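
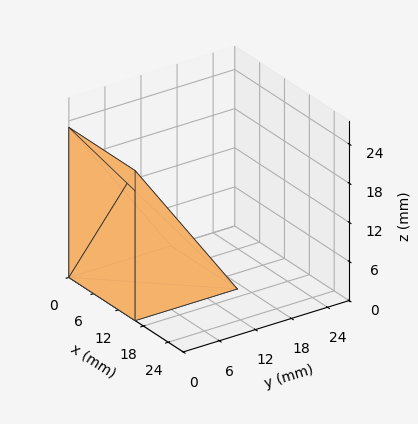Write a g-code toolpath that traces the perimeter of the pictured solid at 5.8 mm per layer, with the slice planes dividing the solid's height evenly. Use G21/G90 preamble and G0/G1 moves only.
Reading the render: the shape is a wedge (ramp): 16 × 17 mm base, rising to 23 mm along the y=0 edge and sloping linearly to z=0 at y=17 (dimensions read to the nearest mm from the axis ticks). For the g-code, the solid's height is divided into equal slices at the stated Δz and each level perimeter traced with G1 moves after a G0 lift.

; perimeter-only toolpath
G21 ; units = mm
G90 ; absolute positioning
G28 ; home
; layer 1
G0 Z5.8
G0 X0.0 Y0.0
G1 X16.0 Y0.0
G1 X16.0 Y12.8
G1 X0.0 Y12.8
G1 X0.0 Y0.0
; layer 2
G0 Z11.5
G0 X0.0 Y0.0
G1 X16.0 Y0.0
G1 X16.0 Y8.5
G1 X0.0 Y8.5
G1 X0.0 Y0.0
; layer 3
G0 Z17.2
G0 X0.0 Y0.0
G1 X16.0 Y0.0
G1 X16.0 Y4.2
G1 X0.0 Y4.2
G1 X0.0 Y0.0
M2 ; end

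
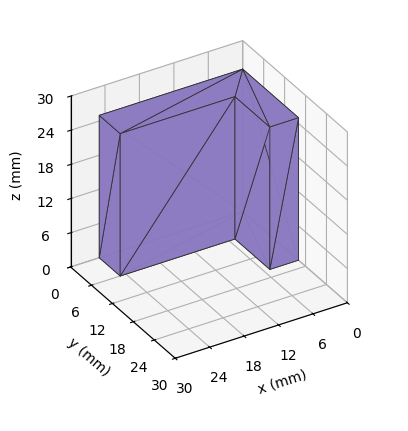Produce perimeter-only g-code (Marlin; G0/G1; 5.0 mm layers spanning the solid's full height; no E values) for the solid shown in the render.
Reading the render: the shape is an L-shaped prism: outer 25 × 16 mm, arm thicknesses ≈ 6 mm (horizontal) and 5 mm (vertical), extruded 25 mm in z (dimensions read to the nearest mm from the axis ticks). For the g-code, the solid's height is divided into equal slices at the stated Δz and each level perimeter traced with G1 moves after a G0 lift.

; perimeter-only toolpath
G21 ; units = mm
G90 ; absolute positioning
G28 ; home
; layer 1
G0 Z5.0
G0 X0.0 Y0.0
G1 X25.0 Y0.0
G1 X25.0 Y6.0
G1 X5.0 Y6.0
G1 X5.0 Y16.0
G1 X0.0 Y16.0
G1 X0.0 Y0.0
; layer 2
G0 Z10.0
G0 X0.0 Y0.0
G1 X25.0 Y0.0
G1 X25.0 Y6.0
G1 X5.0 Y6.0
G1 X5.0 Y16.0
G1 X0.0 Y16.0
G1 X0.0 Y0.0
; layer 3
G0 Z15.0
G0 X0.0 Y0.0
G1 X25.0 Y0.0
G1 X25.0 Y6.0
G1 X5.0 Y6.0
G1 X5.0 Y16.0
G1 X0.0 Y16.0
G1 X0.0 Y0.0
; layer 4
G0 Z20.0
G0 X0.0 Y0.0
G1 X25.0 Y0.0
G1 X25.0 Y6.0
G1 X5.0 Y6.0
G1 X5.0 Y16.0
G1 X0.0 Y16.0
G1 X0.0 Y0.0
; layer 5
G0 Z25.0
G0 X0.0 Y0.0
G1 X25.0 Y0.0
G1 X25.0 Y6.0
G1 X5.0 Y6.0
G1 X5.0 Y16.0
G1 X0.0 Y16.0
G1 X0.0 Y0.0
M2 ; end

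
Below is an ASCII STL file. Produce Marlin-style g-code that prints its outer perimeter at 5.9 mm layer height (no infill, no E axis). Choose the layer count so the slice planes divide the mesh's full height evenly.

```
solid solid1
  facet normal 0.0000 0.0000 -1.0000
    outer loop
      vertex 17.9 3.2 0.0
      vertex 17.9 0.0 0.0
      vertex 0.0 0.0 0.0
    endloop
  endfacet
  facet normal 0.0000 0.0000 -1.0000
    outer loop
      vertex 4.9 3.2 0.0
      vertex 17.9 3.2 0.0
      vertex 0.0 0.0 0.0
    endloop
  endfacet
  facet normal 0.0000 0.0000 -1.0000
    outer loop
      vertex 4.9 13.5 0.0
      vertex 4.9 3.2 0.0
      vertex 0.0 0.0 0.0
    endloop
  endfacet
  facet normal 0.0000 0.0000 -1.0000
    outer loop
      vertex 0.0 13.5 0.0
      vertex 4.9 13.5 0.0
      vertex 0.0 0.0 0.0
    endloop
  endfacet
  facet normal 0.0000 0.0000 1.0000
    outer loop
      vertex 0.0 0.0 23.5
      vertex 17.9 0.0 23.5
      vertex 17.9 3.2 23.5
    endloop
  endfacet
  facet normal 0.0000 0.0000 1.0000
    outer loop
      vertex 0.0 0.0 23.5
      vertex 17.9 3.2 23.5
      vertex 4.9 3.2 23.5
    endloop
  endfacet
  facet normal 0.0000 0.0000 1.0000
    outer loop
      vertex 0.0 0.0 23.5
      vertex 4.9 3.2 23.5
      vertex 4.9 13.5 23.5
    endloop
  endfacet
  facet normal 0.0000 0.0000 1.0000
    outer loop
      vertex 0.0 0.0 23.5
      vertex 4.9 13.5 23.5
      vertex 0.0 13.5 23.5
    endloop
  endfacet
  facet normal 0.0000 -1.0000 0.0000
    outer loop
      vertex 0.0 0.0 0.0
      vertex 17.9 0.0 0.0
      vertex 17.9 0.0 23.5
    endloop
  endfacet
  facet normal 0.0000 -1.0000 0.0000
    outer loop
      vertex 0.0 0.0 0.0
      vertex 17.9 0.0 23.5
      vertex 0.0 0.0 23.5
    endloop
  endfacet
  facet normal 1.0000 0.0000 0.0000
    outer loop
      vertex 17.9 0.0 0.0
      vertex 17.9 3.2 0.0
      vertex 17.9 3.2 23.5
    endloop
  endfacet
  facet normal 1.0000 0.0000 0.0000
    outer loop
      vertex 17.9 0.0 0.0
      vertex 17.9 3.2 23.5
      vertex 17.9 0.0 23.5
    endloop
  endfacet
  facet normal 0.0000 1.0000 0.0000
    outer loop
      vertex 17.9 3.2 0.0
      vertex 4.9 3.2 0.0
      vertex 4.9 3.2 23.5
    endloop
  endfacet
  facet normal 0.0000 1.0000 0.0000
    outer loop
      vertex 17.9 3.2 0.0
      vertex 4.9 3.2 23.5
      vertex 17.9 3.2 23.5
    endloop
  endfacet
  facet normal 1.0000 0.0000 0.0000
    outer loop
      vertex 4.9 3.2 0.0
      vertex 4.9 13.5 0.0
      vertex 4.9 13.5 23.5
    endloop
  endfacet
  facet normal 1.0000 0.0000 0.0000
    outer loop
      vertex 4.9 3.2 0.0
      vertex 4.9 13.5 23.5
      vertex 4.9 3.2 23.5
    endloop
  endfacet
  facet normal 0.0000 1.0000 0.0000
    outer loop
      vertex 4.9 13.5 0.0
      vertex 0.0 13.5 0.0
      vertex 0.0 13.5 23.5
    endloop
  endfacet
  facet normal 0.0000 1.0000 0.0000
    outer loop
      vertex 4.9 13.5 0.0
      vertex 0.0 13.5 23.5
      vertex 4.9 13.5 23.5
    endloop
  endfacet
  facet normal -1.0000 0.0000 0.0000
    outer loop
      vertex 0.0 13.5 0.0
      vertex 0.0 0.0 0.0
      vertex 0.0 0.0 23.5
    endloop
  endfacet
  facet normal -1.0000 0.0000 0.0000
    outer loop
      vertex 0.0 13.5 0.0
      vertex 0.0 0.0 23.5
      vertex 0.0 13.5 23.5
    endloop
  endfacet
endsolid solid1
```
; perimeter-only toolpath
G21 ; units = mm
G90 ; absolute positioning
G28 ; home
; layer 1
G0 Z5.9
G0 X0.0 Y0.0
G1 X17.9 Y0.0
G1 X17.9 Y3.2
G1 X4.9 Y3.2
G1 X4.9 Y13.5
G1 X0.0 Y13.5
G1 X0.0 Y0.0
; layer 2
G0 Z11.8
G0 X0.0 Y0.0
G1 X17.9 Y0.0
G1 X17.9 Y3.2
G1 X4.9 Y3.2
G1 X4.9 Y13.5
G1 X0.0 Y13.5
G1 X0.0 Y0.0
; layer 3
G0 Z17.6
G0 X0.0 Y0.0
G1 X17.9 Y0.0
G1 X17.9 Y3.2
G1 X4.9 Y3.2
G1 X4.9 Y13.5
G1 X0.0 Y13.5
G1 X0.0 Y0.0
; layer 4
G0 Z23.5
G0 X0.0 Y0.0
G1 X17.9 Y0.0
G1 X17.9 Y3.2
G1 X4.9 Y3.2
G1 X4.9 Y13.5
G1 X0.0 Y13.5
G1 X0.0 Y0.0
M2 ; end

The solid is an L-shaped prism: outer 17.9 × 13.5 mm, arm thicknesses ≈ 3.2 mm (horizontal) and 4.9 mm (vertical), extruded 23.5 mm in z. Slicing at Δz = 5.9 mm — 4 equal slices spanning the solid's height, so layer i sits at z = i·h/4 — gives 4 non-empty perimeters. Each is a 6-segment closed polygon; G0 lifts to the layer z and rapids to the start vertex, then G1 traces the edges.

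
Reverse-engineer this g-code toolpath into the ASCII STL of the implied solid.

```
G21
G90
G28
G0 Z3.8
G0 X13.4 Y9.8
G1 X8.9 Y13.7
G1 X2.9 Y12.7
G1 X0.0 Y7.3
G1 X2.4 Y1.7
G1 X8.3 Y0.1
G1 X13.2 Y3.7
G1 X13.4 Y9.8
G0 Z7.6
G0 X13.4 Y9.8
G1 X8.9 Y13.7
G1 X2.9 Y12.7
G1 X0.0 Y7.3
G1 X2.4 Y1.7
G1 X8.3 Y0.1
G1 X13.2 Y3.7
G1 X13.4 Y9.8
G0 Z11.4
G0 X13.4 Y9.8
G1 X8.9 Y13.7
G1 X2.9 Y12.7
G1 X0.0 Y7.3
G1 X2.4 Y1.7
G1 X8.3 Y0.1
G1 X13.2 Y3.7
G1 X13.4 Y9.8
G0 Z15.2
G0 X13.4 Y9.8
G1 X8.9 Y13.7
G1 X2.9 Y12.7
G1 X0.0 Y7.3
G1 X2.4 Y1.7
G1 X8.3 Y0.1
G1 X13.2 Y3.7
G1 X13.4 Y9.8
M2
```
solid part
  facet normal 0.0000 0.0000 -1.0000
    outer loop
      vertex 2.9 12.7 0.0
      vertex 8.9 13.7 0.0
      vertex 13.4 9.8 0.0
    endloop
  endfacet
  facet normal 0.0000 0.0000 -1.0000
    outer loop
      vertex 0.0 7.3 0.0
      vertex 2.9 12.7 0.0
      vertex 13.4 9.8 0.0
    endloop
  endfacet
  facet normal 0.0000 0.0000 -1.0000
    outer loop
      vertex 2.4 1.7 0.0
      vertex 0.0 7.3 0.0
      vertex 13.4 9.8 0.0
    endloop
  endfacet
  facet normal 0.0000 0.0000 -1.0000
    outer loop
      vertex 8.3 0.1 0.0
      vertex 2.4 1.7 0.0
      vertex 13.4 9.8 0.0
    endloop
  endfacet
  facet normal 0.0000 0.0000 -1.0000
    outer loop
      vertex 13.2 3.7 0.0
      vertex 8.3 0.1 0.0
      vertex 13.4 9.8 0.0
    endloop
  endfacet
  facet normal 0.0000 0.0000 1.0000
    outer loop
      vertex 13.4 9.8 15.2
      vertex 8.9 13.7 15.2
      vertex 2.9 12.7 15.2
    endloop
  endfacet
  facet normal 0.0000 0.0000 1.0000
    outer loop
      vertex 13.4 9.8 15.2
      vertex 2.9 12.7 15.2
      vertex 0.0 7.3 15.2
    endloop
  endfacet
  facet normal 0.0000 0.0000 1.0000
    outer loop
      vertex 13.4 9.8 15.2
      vertex 0.0 7.3 15.2
      vertex 2.4 1.7 15.2
    endloop
  endfacet
  facet normal 0.0000 0.0000 1.0000
    outer loop
      vertex 13.4 9.8 15.2
      vertex 2.4 1.7 15.2
      vertex 8.3 0.1 15.2
    endloop
  endfacet
  facet normal 0.0000 0.0000 1.0000
    outer loop
      vertex 13.4 9.8 15.2
      vertex 8.3 0.1 15.2
      vertex 13.2 3.7 15.2
    endloop
  endfacet
  facet normal 0.6549 0.7557 0.0000
    outer loop
      vertex 13.4 9.8 0.0
      vertex 8.9 13.7 0.0
      vertex 8.9 13.7 15.2
    endloop
  endfacet
  facet normal 0.6549 0.7557 0.0000
    outer loop
      vertex 13.4 9.8 0.0
      vertex 8.9 13.7 15.2
      vertex 13.4 9.8 15.2
    endloop
  endfacet
  facet normal -0.1644 0.9864 0.0000
    outer loop
      vertex 8.9 13.7 0.0
      vertex 2.9 12.7 0.0
      vertex 2.9 12.7 15.2
    endloop
  endfacet
  facet normal -0.1644 0.9864 0.0000
    outer loop
      vertex 8.9 13.7 0.0
      vertex 2.9 12.7 15.2
      vertex 8.9 13.7 15.2
    endloop
  endfacet
  facet normal -0.8810 0.4731 0.0000
    outer loop
      vertex 2.9 12.7 0.0
      vertex 0.0 7.3 0.0
      vertex 0.0 7.3 15.2
    endloop
  endfacet
  facet normal -0.8810 0.4731 0.0000
    outer loop
      vertex 2.9 12.7 0.0
      vertex 0.0 7.3 15.2
      vertex 2.9 12.7 15.2
    endloop
  endfacet
  facet normal -0.9191 -0.3939 0.0000
    outer loop
      vertex 0.0 7.3 0.0
      vertex 2.4 1.7 0.0
      vertex 2.4 1.7 15.2
    endloop
  endfacet
  facet normal -0.9191 -0.3939 0.0000
    outer loop
      vertex 0.0 7.3 0.0
      vertex 2.4 1.7 15.2
      vertex 0.0 7.3 15.2
    endloop
  endfacet
  facet normal -0.2617 -0.9651 0.0000
    outer loop
      vertex 2.4 1.7 0.0
      vertex 8.3 0.1 0.0
      vertex 8.3 0.1 15.2
    endloop
  endfacet
  facet normal -0.2617 -0.9651 0.0000
    outer loop
      vertex 2.4 1.7 0.0
      vertex 8.3 0.1 15.2
      vertex 2.4 1.7 15.2
    endloop
  endfacet
  facet normal 0.5921 -0.8059 0.0000
    outer loop
      vertex 8.3 0.1 0.0
      vertex 13.2 3.7 0.0
      vertex 13.2 3.7 15.2
    endloop
  endfacet
  facet normal 0.5921 -0.8059 0.0000
    outer loop
      vertex 8.3 0.1 0.0
      vertex 13.2 3.7 15.2
      vertex 8.3 0.1 15.2
    endloop
  endfacet
  facet normal 0.9995 -0.0328 0.0000
    outer loop
      vertex 13.2 3.7 0.0
      vertex 13.4 9.8 0.0
      vertex 13.4 9.8 15.2
    endloop
  endfacet
  facet normal 0.9995 -0.0328 0.0000
    outer loop
      vertex 13.2 3.7 0.0
      vertex 13.4 9.8 15.2
      vertex 13.2 3.7 15.2
    endloop
  endfacet
endsolid part

The G0 Z moves step by Δz≈3.8 mm. Every layer's G1 loop is the same polygon, so the solid is a straight extrusion of it from z=0 to z≈15.2. Closing with flat bottom and top caps and triangulating gives 24 facets — a regular 7-sided prism (a cylinder approximated with 7 flat sides), circumscribed radius ≈ 7 mm, height ≈ 15.2 mm.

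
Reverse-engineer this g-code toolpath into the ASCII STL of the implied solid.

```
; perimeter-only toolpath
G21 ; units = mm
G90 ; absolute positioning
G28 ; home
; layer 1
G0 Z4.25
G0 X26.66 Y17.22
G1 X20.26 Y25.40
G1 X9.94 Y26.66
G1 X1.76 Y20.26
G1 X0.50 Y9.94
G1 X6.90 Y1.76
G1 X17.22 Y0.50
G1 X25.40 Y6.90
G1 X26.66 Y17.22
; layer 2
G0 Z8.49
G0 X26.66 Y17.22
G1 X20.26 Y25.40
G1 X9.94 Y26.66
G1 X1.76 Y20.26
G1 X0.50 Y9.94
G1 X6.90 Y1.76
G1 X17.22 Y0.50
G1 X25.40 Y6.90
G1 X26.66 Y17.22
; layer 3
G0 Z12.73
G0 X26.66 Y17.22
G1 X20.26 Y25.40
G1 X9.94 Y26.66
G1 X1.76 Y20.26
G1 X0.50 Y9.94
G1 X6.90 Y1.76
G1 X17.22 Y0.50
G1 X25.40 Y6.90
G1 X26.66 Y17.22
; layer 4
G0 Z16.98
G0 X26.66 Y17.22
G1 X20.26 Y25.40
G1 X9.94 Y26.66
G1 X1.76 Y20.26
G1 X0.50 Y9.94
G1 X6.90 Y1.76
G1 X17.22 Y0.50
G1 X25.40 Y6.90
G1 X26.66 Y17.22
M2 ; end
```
solid part
  facet normal 0.0000 0.0000 -1.0000
    outer loop
      vertex 9.94 26.66 0.00
      vertex 20.26 25.40 0.00
      vertex 26.66 17.22 0.00
    endloop
  endfacet
  facet normal 0.0000 0.0000 -1.0000
    outer loop
      vertex 1.76 20.26 0.00
      vertex 9.94 26.66 0.00
      vertex 26.66 17.22 0.00
    endloop
  endfacet
  facet normal 0.0000 0.0000 -1.0000
    outer loop
      vertex 0.50 9.94 0.00
      vertex 1.76 20.26 0.00
      vertex 26.66 17.22 0.00
    endloop
  endfacet
  facet normal 0.0000 0.0000 -1.0000
    outer loop
      vertex 6.90 1.76 0.00
      vertex 0.50 9.94 0.00
      vertex 26.66 17.22 0.00
    endloop
  endfacet
  facet normal 0.0000 0.0000 -1.0000
    outer loop
      vertex 17.22 0.50 0.00
      vertex 6.90 1.76 0.00
      vertex 26.66 17.22 0.00
    endloop
  endfacet
  facet normal 0.0000 0.0000 -1.0000
    outer loop
      vertex 25.40 6.90 0.00
      vertex 17.22 0.50 0.00
      vertex 26.66 17.22 0.00
    endloop
  endfacet
  facet normal 0.0000 0.0000 1.0000
    outer loop
      vertex 26.66 17.22 16.98
      vertex 20.26 25.40 16.98
      vertex 9.94 26.66 16.98
    endloop
  endfacet
  facet normal 0.0000 0.0000 1.0000
    outer loop
      vertex 26.66 17.22 16.98
      vertex 9.94 26.66 16.98
      vertex 1.76 20.26 16.98
    endloop
  endfacet
  facet normal 0.0000 0.0000 1.0000
    outer loop
      vertex 26.66 17.22 16.98
      vertex 1.76 20.26 16.98
      vertex 0.50 9.94 16.98
    endloop
  endfacet
  facet normal 0.0000 0.0000 1.0000
    outer loop
      vertex 26.66 17.22 16.98
      vertex 0.50 9.94 16.98
      vertex 6.90 1.76 16.98
    endloop
  endfacet
  facet normal 0.0000 0.0000 1.0000
    outer loop
      vertex 26.66 17.22 16.98
      vertex 6.90 1.76 16.98
      vertex 17.22 0.50 16.98
    endloop
  endfacet
  facet normal 0.0000 0.0000 1.0000
    outer loop
      vertex 26.66 17.22 16.98
      vertex 17.22 0.50 16.98
      vertex 25.40 6.90 16.98
    endloop
  endfacet
  facet normal 0.7876 0.6162 0.0000
    outer loop
      vertex 26.66 17.22 0.00
      vertex 20.26 25.40 0.00
      vertex 20.26 25.40 16.98
    endloop
  endfacet
  facet normal 0.7876 0.6162 0.0000
    outer loop
      vertex 26.66 17.22 0.00
      vertex 20.26 25.40 16.98
      vertex 26.66 17.22 16.98
    endloop
  endfacet
  facet normal 0.1212 0.9926 0.0000
    outer loop
      vertex 20.26 25.40 0.00
      vertex 9.94 26.66 0.00
      vertex 9.94 26.66 16.98
    endloop
  endfacet
  facet normal 0.1212 0.9926 0.0000
    outer loop
      vertex 20.26 25.40 0.00
      vertex 9.94 26.66 16.98
      vertex 20.26 25.40 16.98
    endloop
  endfacet
  facet normal -0.6162 0.7876 0.0000
    outer loop
      vertex 9.94 26.66 0.00
      vertex 1.76 20.26 0.00
      vertex 1.76 20.26 16.98
    endloop
  endfacet
  facet normal -0.6162 0.7876 0.0000
    outer loop
      vertex 9.94 26.66 0.00
      vertex 1.76 20.26 16.98
      vertex 9.94 26.66 16.98
    endloop
  endfacet
  facet normal -0.9926 0.1212 0.0000
    outer loop
      vertex 1.76 20.26 0.00
      vertex 0.50 9.94 0.00
      vertex 0.50 9.94 16.98
    endloop
  endfacet
  facet normal -0.9926 0.1212 0.0000
    outer loop
      vertex 1.76 20.26 0.00
      vertex 0.50 9.94 16.98
      vertex 1.76 20.26 16.98
    endloop
  endfacet
  facet normal -0.7876 -0.6162 0.0000
    outer loop
      vertex 0.50 9.94 0.00
      vertex 6.90 1.76 0.00
      vertex 6.90 1.76 16.98
    endloop
  endfacet
  facet normal -0.7876 -0.6162 0.0000
    outer loop
      vertex 0.50 9.94 0.00
      vertex 6.90 1.76 16.98
      vertex 0.50 9.94 16.98
    endloop
  endfacet
  facet normal -0.1212 -0.9926 0.0000
    outer loop
      vertex 6.90 1.76 0.00
      vertex 17.22 0.50 0.00
      vertex 17.22 0.50 16.98
    endloop
  endfacet
  facet normal -0.1212 -0.9926 0.0000
    outer loop
      vertex 6.90 1.76 0.00
      vertex 17.22 0.50 16.98
      vertex 6.90 1.76 16.98
    endloop
  endfacet
  facet normal 0.6162 -0.7876 0.0000
    outer loop
      vertex 17.22 0.50 0.00
      vertex 25.40 6.90 0.00
      vertex 25.40 6.90 16.98
    endloop
  endfacet
  facet normal 0.6162 -0.7876 0.0000
    outer loop
      vertex 17.22 0.50 0.00
      vertex 25.40 6.90 16.98
      vertex 17.22 0.50 16.98
    endloop
  endfacet
  facet normal 0.9926 -0.1212 0.0000
    outer loop
      vertex 25.40 6.90 0.00
      vertex 26.66 17.22 0.00
      vertex 26.66 17.22 16.98
    endloop
  endfacet
  facet normal 0.9926 -0.1212 0.0000
    outer loop
      vertex 25.40 6.90 0.00
      vertex 26.66 17.22 16.98
      vertex 25.40 6.90 16.98
    endloop
  endfacet
endsolid part

The G0 Z moves step by Δz≈4.25 mm. Every layer's G1 loop is the same polygon, so the solid is a straight extrusion of it from z=0 to z≈17. Closing with flat bottom and top caps and triangulating gives 28 facets — a regular 8-sided prism (a cylinder approximated with 8 flat sides), circumscribed radius ≈ 13.6 mm, height ≈ 17 mm.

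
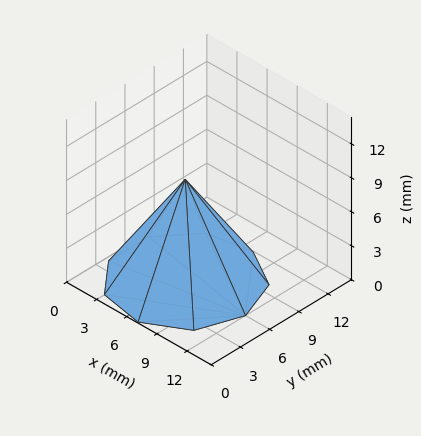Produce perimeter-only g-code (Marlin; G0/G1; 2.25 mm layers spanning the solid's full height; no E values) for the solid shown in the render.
Reading the render: the shape is a regular 9-sided pyramid, base circumscribed radius ≈ 6 mm, apex at z ≈ 9 mm (dimensions read to the nearest mm from the axis ticks). For the g-code, the solid's height is divided into equal slices at the stated Δz and each level perimeter traced with G1 moves after a G0 lift.

; perimeter-only toolpath
G21 ; units = mm
G90 ; absolute positioning
G28 ; home
; layer 1
G0 Z2.25
G0 X10.50 Y6.00
G1 X9.45 Y8.89
G1 X6.78 Y10.43
G1 X3.75 Y9.90
G1 X1.77 Y7.54
G1 X1.77 Y4.46
G1 X3.75 Y2.10
G1 X6.78 Y1.57
G1 X9.45 Y3.10
G1 X10.50 Y6.00
; layer 2
G0 Z4.50
G0 X9.00 Y6.00
G1 X8.30 Y7.93
G1 X6.52 Y8.96
G1 X4.50 Y8.60
G1 X3.18 Y7.03
G1 X3.18 Y4.97
G1 X4.50 Y3.40
G1 X6.52 Y3.04
G1 X8.30 Y4.07
G1 X9.00 Y6.00
; layer 3
G0 Z6.75
G0 X7.50 Y6.00
G1 X7.15 Y6.96
G1 X6.26 Y7.48
G1 X5.25 Y7.30
G1 X4.59 Y6.51
G1 X4.59 Y5.49
G1 X5.25 Y4.70
G1 X6.26 Y4.52
G1 X7.15 Y5.04
G1 X7.50 Y6.00
M2 ; end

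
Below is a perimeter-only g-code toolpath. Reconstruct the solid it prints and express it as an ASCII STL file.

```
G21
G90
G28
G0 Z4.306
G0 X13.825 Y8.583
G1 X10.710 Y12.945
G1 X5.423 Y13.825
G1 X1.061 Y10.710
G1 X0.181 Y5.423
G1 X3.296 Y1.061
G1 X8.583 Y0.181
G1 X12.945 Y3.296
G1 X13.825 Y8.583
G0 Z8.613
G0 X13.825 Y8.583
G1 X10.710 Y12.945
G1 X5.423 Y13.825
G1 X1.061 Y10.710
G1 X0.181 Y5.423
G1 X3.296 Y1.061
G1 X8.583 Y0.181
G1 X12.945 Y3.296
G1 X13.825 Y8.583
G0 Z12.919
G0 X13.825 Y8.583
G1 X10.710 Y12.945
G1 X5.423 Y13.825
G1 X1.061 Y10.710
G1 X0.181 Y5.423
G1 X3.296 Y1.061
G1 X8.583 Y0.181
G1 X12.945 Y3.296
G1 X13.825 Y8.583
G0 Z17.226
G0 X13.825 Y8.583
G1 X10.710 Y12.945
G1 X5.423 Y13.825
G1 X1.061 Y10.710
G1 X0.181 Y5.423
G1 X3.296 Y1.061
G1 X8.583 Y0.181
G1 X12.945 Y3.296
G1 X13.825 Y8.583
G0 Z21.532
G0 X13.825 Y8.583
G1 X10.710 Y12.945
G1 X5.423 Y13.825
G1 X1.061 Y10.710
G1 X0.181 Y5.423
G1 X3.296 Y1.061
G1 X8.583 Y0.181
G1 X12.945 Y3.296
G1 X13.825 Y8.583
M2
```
solid part
  facet normal 0.0000 0.0000 -1.0000
    outer loop
      vertex 5.423 13.825 0.000
      vertex 10.710 12.945 0.000
      vertex 13.825 8.583 0.000
    endloop
  endfacet
  facet normal 0.0000 0.0000 -1.0000
    outer loop
      vertex 1.061 10.710 0.000
      vertex 5.423 13.825 0.000
      vertex 13.825 8.583 0.000
    endloop
  endfacet
  facet normal 0.0000 0.0000 -1.0000
    outer loop
      vertex 0.181 5.423 0.000
      vertex 1.061 10.710 0.000
      vertex 13.825 8.583 0.000
    endloop
  endfacet
  facet normal 0.0000 0.0000 -1.0000
    outer loop
      vertex 3.296 1.061 0.000
      vertex 0.181 5.423 0.000
      vertex 13.825 8.583 0.000
    endloop
  endfacet
  facet normal 0.0000 0.0000 -1.0000
    outer loop
      vertex 8.583 0.181 0.000
      vertex 3.296 1.061 0.000
      vertex 13.825 8.583 0.000
    endloop
  endfacet
  facet normal 0.0000 0.0000 -1.0000
    outer loop
      vertex 12.945 3.296 0.000
      vertex 8.583 0.181 0.000
      vertex 13.825 8.583 0.000
    endloop
  endfacet
  facet normal 0.0000 0.0000 1.0000
    outer loop
      vertex 13.825 8.583 21.532
      vertex 10.710 12.945 21.532
      vertex 5.423 13.825 21.532
    endloop
  endfacet
  facet normal 0.0000 0.0000 1.0000
    outer loop
      vertex 13.825 8.583 21.532
      vertex 5.423 13.825 21.532
      vertex 1.061 10.710 21.532
    endloop
  endfacet
  facet normal 0.0000 0.0000 1.0000
    outer loop
      vertex 13.825 8.583 21.532
      vertex 1.061 10.710 21.532
      vertex 0.181 5.423 21.532
    endloop
  endfacet
  facet normal 0.0000 0.0000 1.0000
    outer loop
      vertex 13.825 8.583 21.532
      vertex 0.181 5.423 21.532
      vertex 3.296 1.061 21.532
    endloop
  endfacet
  facet normal 0.0000 0.0000 1.0000
    outer loop
      vertex 13.825 8.583 21.532
      vertex 3.296 1.061 21.532
      vertex 8.583 0.181 21.532
    endloop
  endfacet
  facet normal 0.0000 0.0000 1.0000
    outer loop
      vertex 13.825 8.583 21.532
      vertex 8.583 0.181 21.532
      vertex 12.945 3.296 21.532
    endloop
  endfacet
  facet normal 0.8138 0.5811 0.0000
    outer loop
      vertex 13.825 8.583 0.000
      vertex 10.710 12.945 0.000
      vertex 10.710 12.945 21.532
    endloop
  endfacet
  facet normal 0.8138 0.5811 0.0000
    outer loop
      vertex 13.825 8.583 0.000
      vertex 10.710 12.945 21.532
      vertex 13.825 8.583 21.532
    endloop
  endfacet
  facet normal 0.1642 0.9864 0.0000
    outer loop
      vertex 10.710 12.945 0.000
      vertex 5.423 13.825 0.000
      vertex 5.423 13.825 21.532
    endloop
  endfacet
  facet normal 0.1642 0.9864 0.0000
    outer loop
      vertex 10.710 12.945 0.000
      vertex 5.423 13.825 21.532
      vertex 10.710 12.945 21.532
    endloop
  endfacet
  facet normal -0.5811 0.8138 0.0000
    outer loop
      vertex 5.423 13.825 0.000
      vertex 1.061 10.710 0.000
      vertex 1.061 10.710 21.532
    endloop
  endfacet
  facet normal -0.5811 0.8138 0.0000
    outer loop
      vertex 5.423 13.825 0.000
      vertex 1.061 10.710 21.532
      vertex 5.423 13.825 21.532
    endloop
  endfacet
  facet normal -0.9864 0.1642 0.0000
    outer loop
      vertex 1.061 10.710 0.000
      vertex 0.181 5.423 0.000
      vertex 0.181 5.423 21.532
    endloop
  endfacet
  facet normal -0.9864 0.1642 0.0000
    outer loop
      vertex 1.061 10.710 0.000
      vertex 0.181 5.423 21.532
      vertex 1.061 10.710 21.532
    endloop
  endfacet
  facet normal -0.8138 -0.5811 0.0000
    outer loop
      vertex 0.181 5.423 0.000
      vertex 3.296 1.061 0.000
      vertex 3.296 1.061 21.532
    endloop
  endfacet
  facet normal -0.8138 -0.5811 0.0000
    outer loop
      vertex 0.181 5.423 0.000
      vertex 3.296 1.061 21.532
      vertex 0.181 5.423 21.532
    endloop
  endfacet
  facet normal -0.1642 -0.9864 0.0000
    outer loop
      vertex 3.296 1.061 0.000
      vertex 8.583 0.181 0.000
      vertex 8.583 0.181 21.532
    endloop
  endfacet
  facet normal -0.1642 -0.9864 0.0000
    outer loop
      vertex 3.296 1.061 0.000
      vertex 8.583 0.181 21.532
      vertex 3.296 1.061 21.532
    endloop
  endfacet
  facet normal 0.5811 -0.8138 0.0000
    outer loop
      vertex 8.583 0.181 0.000
      vertex 12.945 3.296 0.000
      vertex 12.945 3.296 21.532
    endloop
  endfacet
  facet normal 0.5811 -0.8138 0.0000
    outer loop
      vertex 8.583 0.181 0.000
      vertex 12.945 3.296 21.532
      vertex 8.583 0.181 21.532
    endloop
  endfacet
  facet normal 0.9864 -0.1642 0.0000
    outer loop
      vertex 12.945 3.296 0.000
      vertex 13.825 8.583 0.000
      vertex 13.825 8.583 21.532
    endloop
  endfacet
  facet normal 0.9864 -0.1642 0.0000
    outer loop
      vertex 12.945 3.296 0.000
      vertex 13.825 8.583 21.532
      vertex 12.945 3.296 21.532
    endloop
  endfacet
endsolid part

The G0 Z moves step by Δz≈4.306 mm. Every layer's G1 loop is the same polygon, so the solid is a straight extrusion of it from z=0 to z≈21.5. Closing with flat bottom and top caps and triangulating gives 28 facets — a regular 8-sided prism (a cylinder approximated with 8 flat sides), circumscribed radius ≈ 7 mm, height ≈ 21.5 mm.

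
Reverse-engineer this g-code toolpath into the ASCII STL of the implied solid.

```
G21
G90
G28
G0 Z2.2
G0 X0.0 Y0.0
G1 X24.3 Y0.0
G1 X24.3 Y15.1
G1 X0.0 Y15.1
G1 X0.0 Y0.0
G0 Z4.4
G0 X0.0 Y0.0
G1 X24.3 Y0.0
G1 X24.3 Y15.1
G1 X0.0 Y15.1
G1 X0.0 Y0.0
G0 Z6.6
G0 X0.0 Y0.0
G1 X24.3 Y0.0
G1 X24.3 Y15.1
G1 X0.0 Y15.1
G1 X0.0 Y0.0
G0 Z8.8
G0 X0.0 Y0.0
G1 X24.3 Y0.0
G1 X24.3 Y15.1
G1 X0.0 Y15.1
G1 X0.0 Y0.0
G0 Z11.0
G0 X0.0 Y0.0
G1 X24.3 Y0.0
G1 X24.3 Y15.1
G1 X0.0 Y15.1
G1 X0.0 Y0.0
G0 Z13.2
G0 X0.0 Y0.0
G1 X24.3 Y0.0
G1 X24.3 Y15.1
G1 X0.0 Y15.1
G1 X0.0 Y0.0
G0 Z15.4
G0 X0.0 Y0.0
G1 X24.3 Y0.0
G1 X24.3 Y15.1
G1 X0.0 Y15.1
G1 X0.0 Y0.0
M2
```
solid part
  facet normal 0.0000 0.0000 -1.0000
    outer loop
      vertex 24.3 15.1 0.0
      vertex 24.3 0.0 0.0
      vertex 0.0 0.0 0.0
    endloop
  endfacet
  facet normal 0.0000 0.0000 -1.0000
    outer loop
      vertex 0.0 15.1 0.0
      vertex 24.3 15.1 0.0
      vertex 0.0 0.0 0.0
    endloop
  endfacet
  facet normal 0.0000 0.0000 1.0000
    outer loop
      vertex 0.0 0.0 15.4
      vertex 24.3 0.0 15.4
      vertex 24.3 15.1 15.4
    endloop
  endfacet
  facet normal 0.0000 0.0000 1.0000
    outer loop
      vertex 0.0 0.0 15.4
      vertex 24.3 15.1 15.4
      vertex 0.0 15.1 15.4
    endloop
  endfacet
  facet normal 0.0000 -1.0000 0.0000
    outer loop
      vertex 0.0 0.0 0.0
      vertex 24.3 0.0 0.0
      vertex 24.3 0.0 15.4
    endloop
  endfacet
  facet normal 0.0000 -1.0000 0.0000
    outer loop
      vertex 0.0 0.0 0.0
      vertex 24.3 0.0 15.4
      vertex 0.0 0.0 15.4
    endloop
  endfacet
  facet normal 0.0000 1.0000 0.0000
    outer loop
      vertex 24.3 15.1 15.4
      vertex 24.3 15.1 0.0
      vertex 0.0 15.1 0.0
    endloop
  endfacet
  facet normal 0.0000 1.0000 0.0000
    outer loop
      vertex 0.0 15.1 15.4
      vertex 24.3 15.1 15.4
      vertex 0.0 15.1 0.0
    endloop
  endfacet
  facet normal -1.0000 0.0000 0.0000
    outer loop
      vertex 0.0 15.1 15.4
      vertex 0.0 15.1 0.0
      vertex 0.0 0.0 0.0
    endloop
  endfacet
  facet normal -1.0000 0.0000 0.0000
    outer loop
      vertex 0.0 0.0 15.4
      vertex 0.0 15.1 15.4
      vertex 0.0 0.0 0.0
    endloop
  endfacet
  facet normal 1.0000 0.0000 0.0000
    outer loop
      vertex 24.3 0.0 0.0
      vertex 24.3 15.1 0.0
      vertex 24.3 15.1 15.4
    endloop
  endfacet
  facet normal 1.0000 0.0000 0.0000
    outer loop
      vertex 24.3 0.0 0.0
      vertex 24.3 15.1 15.4
      vertex 24.3 0.0 15.4
    endloop
  endfacet
endsolid part

The G0 Z moves step by Δz≈2.2 mm. Every layer's G1 loop is the same polygon, so the solid is a straight extrusion of it from z=0 to z≈15.4. Closing with flat bottom and top caps and triangulating gives 12 facets — a rectangular box, roughly 24.3 × 15.1 mm footprint and 15.4 mm tall.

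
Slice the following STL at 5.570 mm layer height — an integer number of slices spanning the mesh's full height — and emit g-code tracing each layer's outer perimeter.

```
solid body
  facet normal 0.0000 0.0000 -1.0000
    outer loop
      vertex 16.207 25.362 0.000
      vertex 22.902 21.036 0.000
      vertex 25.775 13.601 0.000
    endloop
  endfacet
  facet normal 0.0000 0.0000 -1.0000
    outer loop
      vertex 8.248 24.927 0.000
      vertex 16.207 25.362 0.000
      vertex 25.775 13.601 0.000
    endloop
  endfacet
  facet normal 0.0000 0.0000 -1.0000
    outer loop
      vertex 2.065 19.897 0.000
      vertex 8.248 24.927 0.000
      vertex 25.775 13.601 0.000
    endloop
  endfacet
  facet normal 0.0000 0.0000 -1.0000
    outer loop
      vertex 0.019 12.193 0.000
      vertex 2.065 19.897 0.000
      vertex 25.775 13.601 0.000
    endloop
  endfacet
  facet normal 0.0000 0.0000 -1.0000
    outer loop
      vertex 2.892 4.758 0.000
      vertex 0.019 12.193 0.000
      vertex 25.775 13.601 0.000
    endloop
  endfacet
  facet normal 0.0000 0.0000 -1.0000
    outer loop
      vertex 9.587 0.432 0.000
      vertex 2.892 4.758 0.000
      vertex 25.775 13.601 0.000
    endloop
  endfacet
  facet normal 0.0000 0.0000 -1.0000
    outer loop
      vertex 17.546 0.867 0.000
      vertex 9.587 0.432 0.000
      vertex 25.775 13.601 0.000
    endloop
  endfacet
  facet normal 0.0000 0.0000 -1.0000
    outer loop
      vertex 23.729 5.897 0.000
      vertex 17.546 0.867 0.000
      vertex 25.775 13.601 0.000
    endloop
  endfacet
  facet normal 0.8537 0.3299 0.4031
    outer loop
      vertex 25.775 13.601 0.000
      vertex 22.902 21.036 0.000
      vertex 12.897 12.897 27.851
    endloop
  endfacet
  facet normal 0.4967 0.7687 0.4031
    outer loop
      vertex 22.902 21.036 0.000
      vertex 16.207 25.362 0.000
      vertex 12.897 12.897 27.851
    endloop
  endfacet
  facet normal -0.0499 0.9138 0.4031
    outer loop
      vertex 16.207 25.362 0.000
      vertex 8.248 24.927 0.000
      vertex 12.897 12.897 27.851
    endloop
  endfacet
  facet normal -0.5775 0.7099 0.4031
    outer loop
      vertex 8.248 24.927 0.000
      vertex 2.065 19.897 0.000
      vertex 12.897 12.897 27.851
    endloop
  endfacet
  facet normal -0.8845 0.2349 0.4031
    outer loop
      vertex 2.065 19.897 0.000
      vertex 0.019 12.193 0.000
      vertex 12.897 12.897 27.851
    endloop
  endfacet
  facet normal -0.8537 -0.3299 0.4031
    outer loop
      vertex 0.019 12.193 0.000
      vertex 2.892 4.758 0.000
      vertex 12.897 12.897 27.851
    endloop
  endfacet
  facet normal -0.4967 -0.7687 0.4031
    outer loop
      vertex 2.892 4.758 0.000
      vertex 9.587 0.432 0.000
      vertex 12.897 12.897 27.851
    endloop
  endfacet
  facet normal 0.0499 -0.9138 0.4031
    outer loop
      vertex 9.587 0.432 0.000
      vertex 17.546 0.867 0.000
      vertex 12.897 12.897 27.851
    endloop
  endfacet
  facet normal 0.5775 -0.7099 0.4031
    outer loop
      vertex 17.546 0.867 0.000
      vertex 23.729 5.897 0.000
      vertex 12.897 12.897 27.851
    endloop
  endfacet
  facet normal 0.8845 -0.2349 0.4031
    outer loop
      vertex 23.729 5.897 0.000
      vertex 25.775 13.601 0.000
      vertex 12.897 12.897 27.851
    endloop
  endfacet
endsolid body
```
; perimeter-only toolpath
G21 ; units = mm
G90 ; absolute positioning
G28 ; home
; layer 1
G0 Z5.570
G0 X23.199 Y13.460
G1 X20.901 Y19.408
G1 X15.545 Y22.869
G1 X9.178 Y22.521
G1 X4.231 Y18.497
G1 X2.595 Y12.334
G1 X4.893 Y6.386
G1 X10.249 Y2.925
G1 X16.616 Y3.273
G1 X21.563 Y7.297
G1 X23.199 Y13.460
; layer 2
G0 Z11.140
G0 X20.624 Y13.319
G1 X18.900 Y17.780
G1 X14.883 Y20.376
G1 X10.108 Y20.115
G1 X6.398 Y17.097
G1 X5.170 Y12.475
G1 X6.894 Y8.014
G1 X10.911 Y5.418
G1 X15.686 Y5.679
G1 X19.396 Y8.697
G1 X20.624 Y13.319
; layer 3
G0 Z16.711
G0 X18.048 Y13.179
G1 X16.899 Y16.153
G1 X14.221 Y17.883
G1 X11.037 Y17.709
G1 X8.564 Y15.697
G1 X7.746 Y12.615
G1 X8.895 Y9.641
G1 X11.573 Y7.911
G1 X14.757 Y8.085
G1 X17.230 Y10.097
G1 X18.048 Y13.179
; layer 4
G0 Z22.281
G0 X15.473 Y13.038
G1 X14.898 Y14.525
G1 X13.559 Y15.390
G1 X11.967 Y15.303
G1 X10.731 Y14.297
G1 X10.321 Y12.756
G1 X10.896 Y11.269
G1 X12.235 Y10.404
G1 X13.827 Y10.491
G1 X15.063 Y11.497
G1 X15.473 Y13.038
M2 ; end

The solid is a regular 10-sided pyramid, base circumscribed radius ≈ 12.9 mm, apex at z ≈ 27.9 mm. Slicing at Δz = 5.570 mm — 5 equal slices spanning the solid's height, so layer i sits at z = i·h/5 — gives 4 non-empty perimeters. Each is a 10-segment closed polygon; G0 lifts to the layer z and rapids to the start vertex, then G1 traces the edges. The cross-section shrinks linearly with z (the slice at the apex is degenerate and omitted).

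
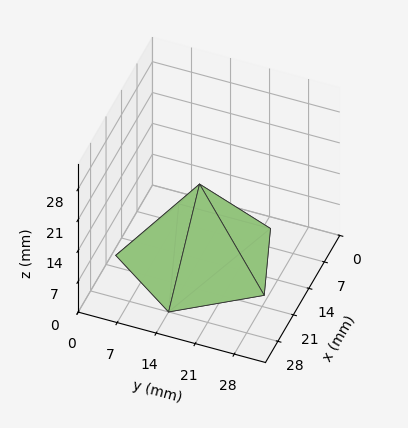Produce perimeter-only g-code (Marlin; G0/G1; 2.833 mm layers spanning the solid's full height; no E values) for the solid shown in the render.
Reading the render: the shape is a regular 5-sided pyramid, base circumscribed radius ≈ 14 mm, apex at z ≈ 17 mm (dimensions read to the nearest mm from the axis ticks). For the g-code, the solid's height is divided into equal slices at the stated Δz and each level perimeter traced with G1 moves after a G0 lift.

; perimeter-only toolpath
G21 ; units = mm
G90 ; absolute positioning
G28 ; home
; layer 1
G0 Z2.833
G0 X25.667 Y14.000
G1 X17.605 Y25.096
G1 X4.562 Y20.858
G1 X4.562 Y7.143
G1 X17.605 Y2.904
G1 X25.667 Y14.000
; layer 2
G0 Z5.667
G0 X23.333 Y14.000
G1 X16.884 Y22.877
G1 X6.449 Y19.486
G1 X6.449 Y8.514
G1 X16.884 Y5.123
G1 X23.333 Y14.000
; layer 3
G0 Z8.500
G0 X21.000 Y14.000
G1 X16.163 Y20.657
G1 X8.337 Y18.114
G1 X8.337 Y9.886
G1 X16.163 Y7.343
G1 X21.000 Y14.000
; layer 4
G0 Z11.333
G0 X18.667 Y14.000
G1 X15.442 Y18.438
G1 X10.225 Y16.743
G1 X10.225 Y11.257
G1 X15.442 Y9.562
G1 X18.667 Y14.000
; layer 5
G0 Z14.167
G0 X16.333 Y14.000
G1 X14.721 Y16.219
G1 X12.112 Y15.372
G1 X12.112 Y12.629
G1 X14.721 Y11.781
G1 X16.333 Y14.000
M2 ; end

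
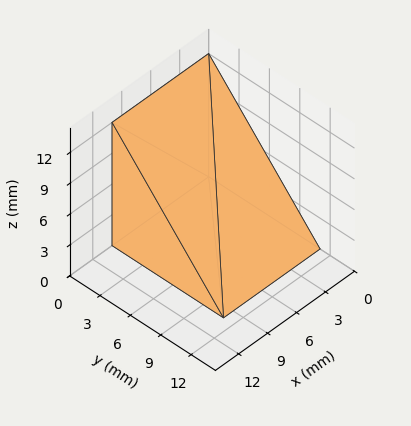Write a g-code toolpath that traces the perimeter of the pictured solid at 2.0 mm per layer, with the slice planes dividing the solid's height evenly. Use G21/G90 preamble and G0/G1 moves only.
Reading the render: the shape is a wedge (ramp): 10 × 11 mm base, rising to 12 mm along the y=0 edge and sloping linearly to z=0 at y=11 (dimensions read to the nearest mm from the axis ticks). For the g-code, the solid's height is divided into equal slices at the stated Δz and each level perimeter traced with G1 moves after a G0 lift.

; perimeter-only toolpath
G21 ; units = mm
G90 ; absolute positioning
G28 ; home
; layer 1
G0 Z2.0
G0 X0.0 Y0.0
G1 X10.0 Y0.0
G1 X10.0 Y9.2
G1 X0.0 Y9.2
G1 X0.0 Y0.0
; layer 2
G0 Z4.0
G0 X0.0 Y0.0
G1 X10.0 Y0.0
G1 X10.0 Y7.3
G1 X0.0 Y7.3
G1 X0.0 Y0.0
; layer 3
G0 Z6.0
G0 X0.0 Y0.0
G1 X10.0 Y0.0
G1 X10.0 Y5.5
G1 X0.0 Y5.5
G1 X0.0 Y0.0
; layer 4
G0 Z8.0
G0 X0.0 Y0.0
G1 X10.0 Y0.0
G1 X10.0 Y3.7
G1 X0.0 Y3.7
G1 X0.0 Y0.0
; layer 5
G0 Z10.0
G0 X0.0 Y0.0
G1 X10.0 Y0.0
G1 X10.0 Y1.8
G1 X0.0 Y1.8
G1 X0.0 Y0.0
M2 ; end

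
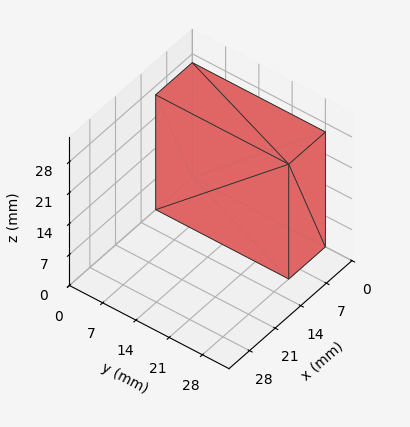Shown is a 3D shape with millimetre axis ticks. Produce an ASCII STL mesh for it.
Reading the render: the shape is a rectangular box, roughly 10 × 28 mm footprint and 26 mm tall (dimensions read to the nearest mm from the axis ticks). For the STL, each face is triangulated and given an outward normal.

solid part
  facet normal 0.0000 0.0000 -1.0000
    outer loop
      vertex 10.0 28.0 0.0
      vertex 10.0 0.0 0.0
      vertex 0.0 0.0 0.0
    endloop
  endfacet
  facet normal 0.0000 0.0000 -1.0000
    outer loop
      vertex 0.0 28.0 0.0
      vertex 10.0 28.0 0.0
      vertex 0.0 0.0 0.0
    endloop
  endfacet
  facet normal 0.0000 0.0000 1.0000
    outer loop
      vertex 0.0 0.0 26.0
      vertex 10.0 0.0 26.0
      vertex 10.0 28.0 26.0
    endloop
  endfacet
  facet normal 0.0000 0.0000 1.0000
    outer loop
      vertex 0.0 0.0 26.0
      vertex 10.0 28.0 26.0
      vertex 0.0 28.0 26.0
    endloop
  endfacet
  facet normal 0.0000 -1.0000 0.0000
    outer loop
      vertex 0.0 0.0 0.0
      vertex 10.0 0.0 0.0
      vertex 10.0 0.0 26.0
    endloop
  endfacet
  facet normal 0.0000 -1.0000 0.0000
    outer loop
      vertex 0.0 0.0 0.0
      vertex 10.0 0.0 26.0
      vertex 0.0 0.0 26.0
    endloop
  endfacet
  facet normal 0.0000 1.0000 0.0000
    outer loop
      vertex 10.0 28.0 26.0
      vertex 10.0 28.0 0.0
      vertex 0.0 28.0 0.0
    endloop
  endfacet
  facet normal 0.0000 1.0000 0.0000
    outer loop
      vertex 0.0 28.0 26.0
      vertex 10.0 28.0 26.0
      vertex 0.0 28.0 0.0
    endloop
  endfacet
  facet normal -1.0000 0.0000 0.0000
    outer loop
      vertex 0.0 28.0 26.0
      vertex 0.0 28.0 0.0
      vertex 0.0 0.0 0.0
    endloop
  endfacet
  facet normal -1.0000 0.0000 0.0000
    outer loop
      vertex 0.0 0.0 26.0
      vertex 0.0 28.0 26.0
      vertex 0.0 0.0 0.0
    endloop
  endfacet
  facet normal 1.0000 0.0000 0.0000
    outer loop
      vertex 10.0 0.0 0.0
      vertex 10.0 28.0 0.0
      vertex 10.0 28.0 26.0
    endloop
  endfacet
  facet normal 1.0000 0.0000 0.0000
    outer loop
      vertex 10.0 0.0 0.0
      vertex 10.0 28.0 26.0
      vertex 10.0 0.0 26.0
    endloop
  endfacet
endsolid part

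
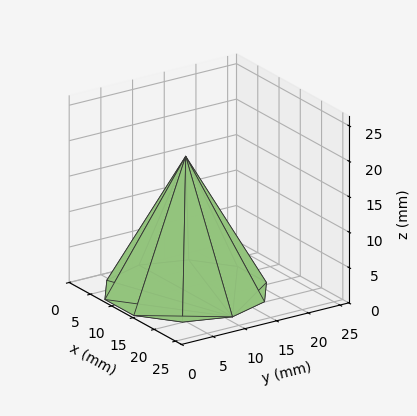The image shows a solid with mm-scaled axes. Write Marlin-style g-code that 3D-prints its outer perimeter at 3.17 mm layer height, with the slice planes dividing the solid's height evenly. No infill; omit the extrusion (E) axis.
Reading the render: the shape is a regular 10-sided pyramid, base circumscribed radius ≈ 11 mm, apex at z ≈ 19 mm (dimensions read to the nearest mm from the axis ticks). For the g-code, the solid's height is divided into equal slices at the stated Δz and each level perimeter traced with G1 moves after a G0 lift.

; perimeter-only toolpath
G21 ; units = mm
G90 ; absolute positioning
G28 ; home
; layer 1
G0 Z3.17
G0 X20.17 Y11.00
G1 X18.42 Y16.39
G1 X13.83 Y19.72
G1 X8.17 Y19.72
G1 X3.58 Y16.39
G1 X1.83 Y11.00
G1 X3.58 Y5.61
G1 X8.17 Y2.28
G1 X13.83 Y2.28
G1 X18.42 Y5.61
G1 X20.17 Y11.00
; layer 2
G0 Z6.33
G0 X18.33 Y11.00
G1 X16.93 Y15.31
G1 X13.27 Y17.97
G1 X8.73 Y17.97
G1 X5.07 Y15.31
G1 X3.67 Y11.00
G1 X5.07 Y6.69
G1 X8.73 Y4.03
G1 X13.27 Y4.03
G1 X16.93 Y6.69
G1 X18.33 Y11.00
; layer 3
G0 Z9.50
G0 X16.50 Y11.00
G1 X15.45 Y14.23
G1 X12.70 Y16.23
G1 X9.30 Y16.23
G1 X6.55 Y14.23
G1 X5.50 Y11.00
G1 X6.55 Y7.77
G1 X9.30 Y5.77
G1 X12.70 Y5.77
G1 X15.45 Y7.77
G1 X16.50 Y11.00
; layer 4
G0 Z12.67
G0 X14.67 Y11.00
G1 X13.97 Y13.16
G1 X12.13 Y14.49
G1 X9.87 Y14.49
G1 X8.03 Y13.16
G1 X7.33 Y11.00
G1 X8.03 Y8.84
G1 X9.87 Y7.51
G1 X12.13 Y7.51
G1 X13.97 Y8.84
G1 X14.67 Y11.00
; layer 5
G0 Z15.83
G0 X12.83 Y11.00
G1 X12.48 Y12.08
G1 X11.57 Y12.74
G1 X10.43 Y12.74
G1 X9.52 Y12.08
G1 X9.17 Y11.00
G1 X9.52 Y9.92
G1 X10.43 Y9.26
G1 X11.57 Y9.26
G1 X12.48 Y9.92
G1 X12.83 Y11.00
M2 ; end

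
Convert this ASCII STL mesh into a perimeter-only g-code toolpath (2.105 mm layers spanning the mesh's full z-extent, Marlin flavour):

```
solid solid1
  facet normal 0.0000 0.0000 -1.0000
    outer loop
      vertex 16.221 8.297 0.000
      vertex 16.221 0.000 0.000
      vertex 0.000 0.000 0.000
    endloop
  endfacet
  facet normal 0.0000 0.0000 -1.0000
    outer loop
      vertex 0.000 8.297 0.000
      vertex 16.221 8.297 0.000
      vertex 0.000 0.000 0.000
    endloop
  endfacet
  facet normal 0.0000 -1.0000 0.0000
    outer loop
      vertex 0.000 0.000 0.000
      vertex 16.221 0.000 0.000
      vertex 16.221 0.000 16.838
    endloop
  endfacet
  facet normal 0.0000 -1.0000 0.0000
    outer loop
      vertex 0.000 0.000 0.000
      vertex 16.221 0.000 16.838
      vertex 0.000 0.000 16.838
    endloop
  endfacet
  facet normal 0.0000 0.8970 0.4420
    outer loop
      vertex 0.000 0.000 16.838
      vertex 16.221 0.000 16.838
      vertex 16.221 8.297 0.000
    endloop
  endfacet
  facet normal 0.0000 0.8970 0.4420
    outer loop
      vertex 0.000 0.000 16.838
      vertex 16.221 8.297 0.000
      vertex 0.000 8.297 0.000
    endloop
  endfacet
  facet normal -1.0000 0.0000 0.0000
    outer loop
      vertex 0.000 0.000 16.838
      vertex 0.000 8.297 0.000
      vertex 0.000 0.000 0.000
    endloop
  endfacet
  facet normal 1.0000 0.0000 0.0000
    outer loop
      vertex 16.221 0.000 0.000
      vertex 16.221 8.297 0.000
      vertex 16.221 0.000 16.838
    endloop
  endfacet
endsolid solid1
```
; perimeter-only toolpath
G21 ; units = mm
G90 ; absolute positioning
G28 ; home
; layer 1
G0 Z2.105
G0 X0.000 Y0.000
G1 X16.221 Y0.000
G1 X16.221 Y7.260
G1 X0.000 Y7.260
G1 X0.000 Y0.000
; layer 2
G0 Z4.210
G0 X0.000 Y0.000
G1 X16.221 Y0.000
G1 X16.221 Y6.223
G1 X0.000 Y6.223
G1 X0.000 Y0.000
; layer 3
G0 Z6.314
G0 X0.000 Y0.000
G1 X16.221 Y0.000
G1 X16.221 Y5.186
G1 X0.000 Y5.186
G1 X0.000 Y0.000
; layer 4
G0 Z8.419
G0 X0.000 Y0.000
G1 X16.221 Y0.000
G1 X16.221 Y4.149
G1 X0.000 Y4.149
G1 X0.000 Y0.000
; layer 5
G0 Z10.524
G0 X0.000 Y0.000
G1 X16.221 Y0.000
G1 X16.221 Y3.111
G1 X0.000 Y3.111
G1 X0.000 Y0.000
; layer 6
G0 Z12.629
G0 X0.000 Y0.000
G1 X16.221 Y0.000
G1 X16.221 Y2.074
G1 X0.000 Y2.074
G1 X0.000 Y0.000
; layer 7
G0 Z14.733
G0 X0.000 Y0.000
G1 X16.221 Y0.000
G1 X16.221 Y1.037
G1 X0.000 Y1.037
G1 X0.000 Y0.000
M2 ; end

The solid is a wedge (ramp): 16.2 × 8.3 mm base, rising to 16.8 mm along the y=0 edge and sloping linearly to z=0 at y=8.3. Slicing at Δz = 2.105 mm — 8 equal slices spanning the solid's height, so layer i sits at z = i·h/8 — gives 7 non-empty perimeters. Each is a 4-segment closed polygon; G0 lifts to the layer z and rapids to the start vertex, then G1 traces the edges. The cross-section shrinks linearly with z (the slice at the apex is degenerate and omitted).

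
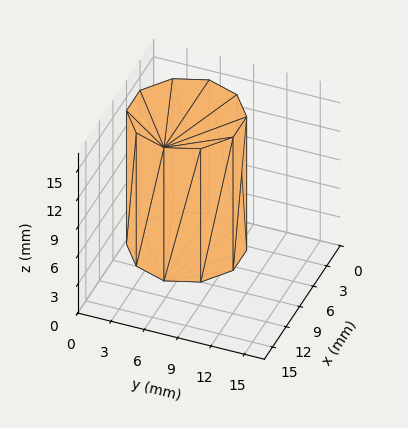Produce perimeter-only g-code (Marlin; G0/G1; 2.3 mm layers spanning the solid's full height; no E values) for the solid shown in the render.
Reading the render: the shape is a regular 10-sided prism (a cylinder approximated with 10 flat sides), circumscribed radius ≈ 5 mm, height ≈ 14 mm (dimensions read to the nearest mm from the axis ticks). For the g-code, the solid's height is divided into equal slices at the stated Δz and each level perimeter traced with G1 moves after a G0 lift.

; perimeter-only toolpath
G21 ; units = mm
G90 ; absolute positioning
G28 ; home
; layer 1
G0 Z2.3
G0 X10.0 Y5.0
G1 X9.0 Y7.9
G1 X6.5 Y9.8
G1 X3.5 Y9.8
G1 X1.0 Y7.9
G1 X0.0 Y5.0
G1 X1.0 Y2.1
G1 X3.5 Y0.2
G1 X6.5 Y0.2
G1 X9.0 Y2.1
G1 X10.0 Y5.0
; layer 2
G0 Z4.7
G0 X10.0 Y5.0
G1 X9.0 Y7.9
G1 X6.5 Y9.8
G1 X3.5 Y9.8
G1 X1.0 Y7.9
G1 X0.0 Y5.0
G1 X1.0 Y2.1
G1 X3.5 Y0.2
G1 X6.5 Y0.2
G1 X9.0 Y2.1
G1 X10.0 Y5.0
; layer 3
G0 Z7.0
G0 X10.0 Y5.0
G1 X9.0 Y7.9
G1 X6.5 Y9.8
G1 X3.5 Y9.8
G1 X1.0 Y7.9
G1 X0.0 Y5.0
G1 X1.0 Y2.1
G1 X3.5 Y0.2
G1 X6.5 Y0.2
G1 X9.0 Y2.1
G1 X10.0 Y5.0
; layer 4
G0 Z9.3
G0 X10.0 Y5.0
G1 X9.0 Y7.9
G1 X6.5 Y9.8
G1 X3.5 Y9.8
G1 X1.0 Y7.9
G1 X0.0 Y5.0
G1 X1.0 Y2.1
G1 X3.5 Y0.2
G1 X6.5 Y0.2
G1 X9.0 Y2.1
G1 X10.0 Y5.0
; layer 5
G0 Z11.7
G0 X10.0 Y5.0
G1 X9.0 Y7.9
G1 X6.5 Y9.8
G1 X3.5 Y9.8
G1 X1.0 Y7.9
G1 X0.0 Y5.0
G1 X1.0 Y2.1
G1 X3.5 Y0.2
G1 X6.5 Y0.2
G1 X9.0 Y2.1
G1 X10.0 Y5.0
; layer 6
G0 Z14.0
G0 X10.0 Y5.0
G1 X9.0 Y7.9
G1 X6.5 Y9.8
G1 X3.5 Y9.8
G1 X1.0 Y7.9
G1 X0.0 Y5.0
G1 X1.0 Y2.1
G1 X3.5 Y0.2
G1 X6.5 Y0.2
G1 X9.0 Y2.1
G1 X10.0 Y5.0
M2 ; end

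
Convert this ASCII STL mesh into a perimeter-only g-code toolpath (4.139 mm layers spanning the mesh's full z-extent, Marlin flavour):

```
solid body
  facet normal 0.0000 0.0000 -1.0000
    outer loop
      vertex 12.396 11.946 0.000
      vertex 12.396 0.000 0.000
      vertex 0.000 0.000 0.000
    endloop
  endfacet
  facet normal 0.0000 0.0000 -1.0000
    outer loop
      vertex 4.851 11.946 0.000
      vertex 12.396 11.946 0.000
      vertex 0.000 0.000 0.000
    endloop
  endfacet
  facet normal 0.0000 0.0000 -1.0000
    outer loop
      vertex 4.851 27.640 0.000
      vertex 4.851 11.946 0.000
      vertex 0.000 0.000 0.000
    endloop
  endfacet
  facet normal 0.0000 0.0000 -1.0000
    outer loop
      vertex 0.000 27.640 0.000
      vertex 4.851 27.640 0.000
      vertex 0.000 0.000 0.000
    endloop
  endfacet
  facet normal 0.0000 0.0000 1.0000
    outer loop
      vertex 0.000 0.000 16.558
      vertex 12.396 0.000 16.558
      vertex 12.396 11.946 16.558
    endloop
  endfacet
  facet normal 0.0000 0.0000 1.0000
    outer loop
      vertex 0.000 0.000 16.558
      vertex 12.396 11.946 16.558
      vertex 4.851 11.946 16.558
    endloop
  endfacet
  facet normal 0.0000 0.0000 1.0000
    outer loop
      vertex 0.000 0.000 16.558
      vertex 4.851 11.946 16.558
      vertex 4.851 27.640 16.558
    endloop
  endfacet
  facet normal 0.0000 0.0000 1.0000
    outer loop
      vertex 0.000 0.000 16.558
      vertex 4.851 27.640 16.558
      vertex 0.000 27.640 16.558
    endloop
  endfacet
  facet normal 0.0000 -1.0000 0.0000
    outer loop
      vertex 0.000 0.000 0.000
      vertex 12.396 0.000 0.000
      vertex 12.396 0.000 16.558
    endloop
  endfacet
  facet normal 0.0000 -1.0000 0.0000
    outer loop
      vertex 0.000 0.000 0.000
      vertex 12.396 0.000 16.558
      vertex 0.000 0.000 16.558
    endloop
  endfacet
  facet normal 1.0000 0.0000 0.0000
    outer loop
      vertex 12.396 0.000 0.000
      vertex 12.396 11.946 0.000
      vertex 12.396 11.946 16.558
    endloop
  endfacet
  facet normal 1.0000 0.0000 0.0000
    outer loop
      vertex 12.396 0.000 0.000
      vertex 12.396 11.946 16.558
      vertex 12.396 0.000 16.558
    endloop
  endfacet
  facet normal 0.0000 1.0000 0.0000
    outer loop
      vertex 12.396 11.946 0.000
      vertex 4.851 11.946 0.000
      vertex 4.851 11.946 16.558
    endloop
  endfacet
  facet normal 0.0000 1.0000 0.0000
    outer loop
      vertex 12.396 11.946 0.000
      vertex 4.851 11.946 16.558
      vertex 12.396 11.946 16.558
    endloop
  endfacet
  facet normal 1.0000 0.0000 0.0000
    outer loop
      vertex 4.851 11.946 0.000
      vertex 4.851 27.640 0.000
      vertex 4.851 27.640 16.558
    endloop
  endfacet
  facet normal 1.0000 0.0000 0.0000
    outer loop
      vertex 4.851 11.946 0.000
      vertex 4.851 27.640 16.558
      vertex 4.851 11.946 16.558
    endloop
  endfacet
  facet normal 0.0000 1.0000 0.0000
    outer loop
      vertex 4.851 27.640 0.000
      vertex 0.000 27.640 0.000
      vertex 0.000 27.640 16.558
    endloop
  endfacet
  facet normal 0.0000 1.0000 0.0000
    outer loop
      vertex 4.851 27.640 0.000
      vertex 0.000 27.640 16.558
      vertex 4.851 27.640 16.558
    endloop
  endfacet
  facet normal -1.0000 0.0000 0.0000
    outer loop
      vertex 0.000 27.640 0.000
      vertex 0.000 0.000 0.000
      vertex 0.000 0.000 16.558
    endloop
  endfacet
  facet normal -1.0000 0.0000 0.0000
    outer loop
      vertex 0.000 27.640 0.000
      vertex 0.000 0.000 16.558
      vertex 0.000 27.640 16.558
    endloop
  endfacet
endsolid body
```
; perimeter-only toolpath
G21 ; units = mm
G90 ; absolute positioning
G28 ; home
; layer 1
G0 Z4.139
G0 X0.000 Y0.000
G1 X12.396 Y0.000
G1 X12.396 Y11.946
G1 X4.851 Y11.946
G1 X4.851 Y27.640
G1 X0.000 Y27.640
G1 X0.000 Y0.000
; layer 2
G0 Z8.279
G0 X0.000 Y0.000
G1 X12.396 Y0.000
G1 X12.396 Y11.946
G1 X4.851 Y11.946
G1 X4.851 Y27.640
G1 X0.000 Y27.640
G1 X0.000 Y0.000
; layer 3
G0 Z12.418
G0 X0.000 Y0.000
G1 X12.396 Y0.000
G1 X12.396 Y11.946
G1 X4.851 Y11.946
G1 X4.851 Y27.640
G1 X0.000 Y27.640
G1 X0.000 Y0.000
; layer 4
G0 Z16.558
G0 X0.000 Y0.000
G1 X12.396 Y0.000
G1 X12.396 Y11.946
G1 X4.851 Y11.946
G1 X4.851 Y27.640
G1 X0.000 Y27.640
G1 X0.000 Y0.000
M2 ; end

The solid is an L-shaped prism: outer 12.4 × 27.6 mm, arm thicknesses ≈ 11.9 mm (horizontal) and 4.85 mm (vertical), extruded 16.6 mm in z. Slicing at Δz = 4.139 mm — 4 equal slices spanning the solid's height, so layer i sits at z = i·h/4 — gives 4 non-empty perimeters. Each is a 6-segment closed polygon; G0 lifts to the layer z and rapids to the start vertex, then G1 traces the edges.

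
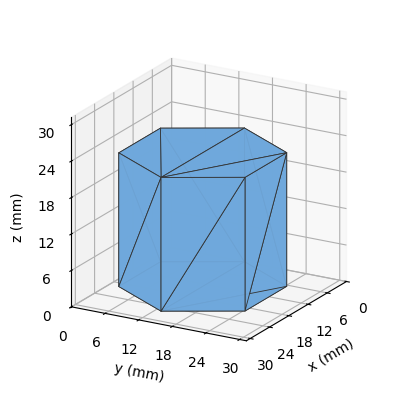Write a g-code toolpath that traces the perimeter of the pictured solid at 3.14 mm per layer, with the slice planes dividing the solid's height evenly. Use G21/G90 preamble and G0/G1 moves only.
Reading the render: the shape is a regular 6-sided prism (a cylinder approximated with 6 flat sides), circumscribed radius ≈ 13 mm, height ≈ 22 mm (dimensions read to the nearest mm from the axis ticks). For the g-code, the solid's height is divided into equal slices at the stated Δz and each level perimeter traced with G1 moves after a G0 lift.

; perimeter-only toolpath
G21 ; units = mm
G90 ; absolute positioning
G28 ; home
; layer 1
G0 Z3.14
G0 X26.00 Y13.00
G1 X19.50 Y24.26
G1 X6.50 Y24.26
G1 X0.00 Y13.00
G1 X6.50 Y1.74
G1 X19.50 Y1.74
G1 X26.00 Y13.00
; layer 2
G0 Z6.29
G0 X26.00 Y13.00
G1 X19.50 Y24.26
G1 X6.50 Y24.26
G1 X0.00 Y13.00
G1 X6.50 Y1.74
G1 X19.50 Y1.74
G1 X26.00 Y13.00
; layer 3
G0 Z9.43
G0 X26.00 Y13.00
G1 X19.50 Y24.26
G1 X6.50 Y24.26
G1 X0.00 Y13.00
G1 X6.50 Y1.74
G1 X19.50 Y1.74
G1 X26.00 Y13.00
; layer 4
G0 Z12.57
G0 X26.00 Y13.00
G1 X19.50 Y24.26
G1 X6.50 Y24.26
G1 X0.00 Y13.00
G1 X6.50 Y1.74
G1 X19.50 Y1.74
G1 X26.00 Y13.00
; layer 5
G0 Z15.71
G0 X26.00 Y13.00
G1 X19.50 Y24.26
G1 X6.50 Y24.26
G1 X0.00 Y13.00
G1 X6.50 Y1.74
G1 X19.50 Y1.74
G1 X26.00 Y13.00
; layer 6
G0 Z18.86
G0 X26.00 Y13.00
G1 X19.50 Y24.26
G1 X6.50 Y24.26
G1 X0.00 Y13.00
G1 X6.50 Y1.74
G1 X19.50 Y1.74
G1 X26.00 Y13.00
; layer 7
G0 Z22.00
G0 X26.00 Y13.00
G1 X19.50 Y24.26
G1 X6.50 Y24.26
G1 X0.00 Y13.00
G1 X6.50 Y1.74
G1 X19.50 Y1.74
G1 X26.00 Y13.00
M2 ; end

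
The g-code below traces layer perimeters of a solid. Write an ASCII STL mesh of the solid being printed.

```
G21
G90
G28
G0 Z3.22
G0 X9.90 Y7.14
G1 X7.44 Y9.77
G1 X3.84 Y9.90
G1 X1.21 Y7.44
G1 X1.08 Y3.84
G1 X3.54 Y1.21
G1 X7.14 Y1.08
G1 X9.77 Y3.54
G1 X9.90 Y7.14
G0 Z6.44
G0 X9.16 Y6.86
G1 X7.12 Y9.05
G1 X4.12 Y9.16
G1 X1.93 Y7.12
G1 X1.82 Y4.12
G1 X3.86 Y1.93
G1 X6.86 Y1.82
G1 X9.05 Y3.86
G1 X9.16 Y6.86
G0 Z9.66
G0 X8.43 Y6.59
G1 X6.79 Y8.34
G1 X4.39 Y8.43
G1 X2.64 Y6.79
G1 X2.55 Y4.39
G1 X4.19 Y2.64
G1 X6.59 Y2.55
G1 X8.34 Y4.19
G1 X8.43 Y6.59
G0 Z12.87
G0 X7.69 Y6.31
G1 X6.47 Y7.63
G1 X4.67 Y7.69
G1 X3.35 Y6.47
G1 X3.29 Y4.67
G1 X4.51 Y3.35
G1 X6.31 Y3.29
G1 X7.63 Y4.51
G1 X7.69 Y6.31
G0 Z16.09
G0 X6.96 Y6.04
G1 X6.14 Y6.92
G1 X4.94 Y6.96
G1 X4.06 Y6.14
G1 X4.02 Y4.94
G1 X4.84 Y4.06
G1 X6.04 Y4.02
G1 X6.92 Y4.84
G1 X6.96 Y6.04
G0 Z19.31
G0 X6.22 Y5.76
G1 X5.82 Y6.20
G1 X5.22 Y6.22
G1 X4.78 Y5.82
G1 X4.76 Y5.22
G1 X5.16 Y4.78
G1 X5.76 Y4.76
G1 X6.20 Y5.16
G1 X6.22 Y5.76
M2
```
solid part
  facet normal 0.0000 0.0000 -1.0000
    outer loop
      vertex 3.57 10.63 0.00
      vertex 7.77 10.48 0.00
      vertex 10.63 7.41 0.00
    endloop
  endfacet
  facet normal 0.0000 0.0000 -1.0000
    outer loop
      vertex 0.50 7.77 0.00
      vertex 3.57 10.63 0.00
      vertex 10.63 7.41 0.00
    endloop
  endfacet
  facet normal 0.0000 0.0000 -1.0000
    outer loop
      vertex 0.35 3.57 0.00
      vertex 0.50 7.77 0.00
      vertex 10.63 7.41 0.00
    endloop
  endfacet
  facet normal 0.0000 0.0000 -1.0000
    outer loop
      vertex 3.21 0.50 0.00
      vertex 0.35 3.57 0.00
      vertex 10.63 7.41 0.00
    endloop
  endfacet
  facet normal 0.0000 0.0000 -1.0000
    outer loop
      vertex 7.41 0.35 0.00
      vertex 3.21 0.50 0.00
      vertex 10.63 7.41 0.00
    endloop
  endfacet
  facet normal 0.0000 0.0000 -1.0000
    outer loop
      vertex 10.48 3.21 0.00
      vertex 7.41 0.35 0.00
      vertex 10.63 7.41 0.00
    endloop
  endfacet
  facet normal 0.7138 0.6650 0.2195
    outer loop
      vertex 10.63 7.41 0.00
      vertex 7.77 10.48 0.00
      vertex 5.49 5.49 22.53
    endloop
  endfacet
  facet normal 0.0348 0.9750 0.2195
    outer loop
      vertex 7.77 10.48 0.00
      vertex 3.57 10.63 0.00
      vertex 5.49 5.49 22.53
    endloop
  endfacet
  facet normal -0.6650 0.7138 0.2195
    outer loop
      vertex 3.57 10.63 0.00
      vertex 0.50 7.77 0.00
      vertex 5.49 5.49 22.53
    endloop
  endfacet
  facet normal -0.9750 0.0348 0.2195
    outer loop
      vertex 0.50 7.77 0.00
      vertex 0.35 3.57 0.00
      vertex 5.49 5.49 22.53
    endloop
  endfacet
  facet normal -0.7138 -0.6650 0.2195
    outer loop
      vertex 0.35 3.57 0.00
      vertex 3.21 0.50 0.00
      vertex 5.49 5.49 22.53
    endloop
  endfacet
  facet normal -0.0348 -0.9750 0.2195
    outer loop
      vertex 3.21 0.50 0.00
      vertex 7.41 0.35 0.00
      vertex 5.49 5.49 22.53
    endloop
  endfacet
  facet normal 0.6650 -0.7138 0.2195
    outer loop
      vertex 7.41 0.35 0.00
      vertex 10.48 3.21 0.00
      vertex 5.49 5.49 22.53
    endloop
  endfacet
  facet normal 0.9750 -0.0348 0.2195
    outer loop
      vertex 10.48 3.21 0.00
      vertex 10.63 7.41 0.00
      vertex 5.49 5.49 22.53
    endloop
  endfacet
endsolid part

The G0 Z moves step by Δz≈3.22 mm. The G1 loops shrink linearly with z, so the solid tapers from its base footprint up to z≈22.5. Closing with a flat bottom cap and the tapered top and triangulating gives 14 facets — a regular 8-sided pyramid, base circumscribed radius ≈ 5.49 mm, apex at z ≈ 22.5 mm.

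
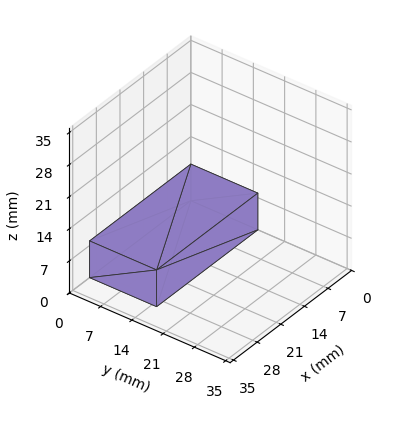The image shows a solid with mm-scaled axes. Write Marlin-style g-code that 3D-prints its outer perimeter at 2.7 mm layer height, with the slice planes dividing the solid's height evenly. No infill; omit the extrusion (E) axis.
Reading the render: the shape is a rectangular box, roughly 30 × 15 mm footprint and 8 mm tall (dimensions read to the nearest mm from the axis ticks). For the g-code, the solid's height is divided into equal slices at the stated Δz and each level perimeter traced with G1 moves after a G0 lift.

; perimeter-only toolpath
G21 ; units = mm
G90 ; absolute positioning
G28 ; home
; layer 1
G0 Z2.7
G0 X0.0 Y0.0
G1 X30.0 Y0.0
G1 X30.0 Y15.0
G1 X0.0 Y15.0
G1 X0.0 Y0.0
; layer 2
G0 Z5.3
G0 X0.0 Y0.0
G1 X30.0 Y0.0
G1 X30.0 Y15.0
G1 X0.0 Y15.0
G1 X0.0 Y0.0
; layer 3
G0 Z8.0
G0 X0.0 Y0.0
G1 X30.0 Y0.0
G1 X30.0 Y15.0
G1 X0.0 Y15.0
G1 X0.0 Y0.0
M2 ; end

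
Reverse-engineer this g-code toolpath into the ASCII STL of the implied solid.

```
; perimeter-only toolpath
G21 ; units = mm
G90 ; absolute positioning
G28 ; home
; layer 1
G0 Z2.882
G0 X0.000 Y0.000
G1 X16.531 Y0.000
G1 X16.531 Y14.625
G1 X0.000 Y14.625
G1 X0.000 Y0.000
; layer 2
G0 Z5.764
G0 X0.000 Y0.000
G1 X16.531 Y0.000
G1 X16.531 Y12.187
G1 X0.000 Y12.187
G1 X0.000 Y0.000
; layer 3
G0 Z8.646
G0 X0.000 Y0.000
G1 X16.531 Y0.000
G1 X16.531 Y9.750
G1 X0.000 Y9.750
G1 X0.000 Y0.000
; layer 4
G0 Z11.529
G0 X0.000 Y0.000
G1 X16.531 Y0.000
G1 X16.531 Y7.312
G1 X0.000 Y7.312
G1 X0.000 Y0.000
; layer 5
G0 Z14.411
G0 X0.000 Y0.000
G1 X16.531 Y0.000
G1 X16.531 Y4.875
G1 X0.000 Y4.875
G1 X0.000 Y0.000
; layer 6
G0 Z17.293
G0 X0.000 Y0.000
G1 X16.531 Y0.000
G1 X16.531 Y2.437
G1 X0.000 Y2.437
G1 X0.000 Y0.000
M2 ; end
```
solid part
  facet normal 0.0000 0.0000 -1.0000
    outer loop
      vertex 16.531 17.062 0.000
      vertex 16.531 0.000 0.000
      vertex 0.000 0.000 0.000
    endloop
  endfacet
  facet normal 0.0000 0.0000 -1.0000
    outer loop
      vertex 0.000 17.062 0.000
      vertex 16.531 17.062 0.000
      vertex 0.000 0.000 0.000
    endloop
  endfacet
  facet normal 0.0000 -1.0000 0.0000
    outer loop
      vertex 0.000 0.000 0.000
      vertex 16.531 0.000 0.000
      vertex 16.531 0.000 20.175
    endloop
  endfacet
  facet normal 0.0000 -1.0000 0.0000
    outer loop
      vertex 0.000 0.000 0.000
      vertex 16.531 0.000 20.175
      vertex 0.000 0.000 20.175
    endloop
  endfacet
  facet normal 0.0000 0.7636 0.6457
    outer loop
      vertex 0.000 0.000 20.175
      vertex 16.531 0.000 20.175
      vertex 16.531 17.062 0.000
    endloop
  endfacet
  facet normal 0.0000 0.7636 0.6457
    outer loop
      vertex 0.000 0.000 20.175
      vertex 16.531 17.062 0.000
      vertex 0.000 17.062 0.000
    endloop
  endfacet
  facet normal -1.0000 0.0000 0.0000
    outer loop
      vertex 0.000 0.000 20.175
      vertex 0.000 17.062 0.000
      vertex 0.000 0.000 0.000
    endloop
  endfacet
  facet normal 1.0000 0.0000 0.0000
    outer loop
      vertex 16.531 0.000 0.000
      vertex 16.531 17.062 0.000
      vertex 16.531 0.000 20.175
    endloop
  endfacet
endsolid part

The G0 Z moves step by Δz≈2.882 mm. The G1 loops shrink linearly with z, so the solid tapers from its base footprint up to z≈20.2. Closing with a flat bottom cap and the tapered top and triangulating gives 8 facets — a wedge (ramp): 16.5 × 17.1 mm base, rising to 20.2 mm along the y=0 edge and sloping linearly to z=0 at y=17.1.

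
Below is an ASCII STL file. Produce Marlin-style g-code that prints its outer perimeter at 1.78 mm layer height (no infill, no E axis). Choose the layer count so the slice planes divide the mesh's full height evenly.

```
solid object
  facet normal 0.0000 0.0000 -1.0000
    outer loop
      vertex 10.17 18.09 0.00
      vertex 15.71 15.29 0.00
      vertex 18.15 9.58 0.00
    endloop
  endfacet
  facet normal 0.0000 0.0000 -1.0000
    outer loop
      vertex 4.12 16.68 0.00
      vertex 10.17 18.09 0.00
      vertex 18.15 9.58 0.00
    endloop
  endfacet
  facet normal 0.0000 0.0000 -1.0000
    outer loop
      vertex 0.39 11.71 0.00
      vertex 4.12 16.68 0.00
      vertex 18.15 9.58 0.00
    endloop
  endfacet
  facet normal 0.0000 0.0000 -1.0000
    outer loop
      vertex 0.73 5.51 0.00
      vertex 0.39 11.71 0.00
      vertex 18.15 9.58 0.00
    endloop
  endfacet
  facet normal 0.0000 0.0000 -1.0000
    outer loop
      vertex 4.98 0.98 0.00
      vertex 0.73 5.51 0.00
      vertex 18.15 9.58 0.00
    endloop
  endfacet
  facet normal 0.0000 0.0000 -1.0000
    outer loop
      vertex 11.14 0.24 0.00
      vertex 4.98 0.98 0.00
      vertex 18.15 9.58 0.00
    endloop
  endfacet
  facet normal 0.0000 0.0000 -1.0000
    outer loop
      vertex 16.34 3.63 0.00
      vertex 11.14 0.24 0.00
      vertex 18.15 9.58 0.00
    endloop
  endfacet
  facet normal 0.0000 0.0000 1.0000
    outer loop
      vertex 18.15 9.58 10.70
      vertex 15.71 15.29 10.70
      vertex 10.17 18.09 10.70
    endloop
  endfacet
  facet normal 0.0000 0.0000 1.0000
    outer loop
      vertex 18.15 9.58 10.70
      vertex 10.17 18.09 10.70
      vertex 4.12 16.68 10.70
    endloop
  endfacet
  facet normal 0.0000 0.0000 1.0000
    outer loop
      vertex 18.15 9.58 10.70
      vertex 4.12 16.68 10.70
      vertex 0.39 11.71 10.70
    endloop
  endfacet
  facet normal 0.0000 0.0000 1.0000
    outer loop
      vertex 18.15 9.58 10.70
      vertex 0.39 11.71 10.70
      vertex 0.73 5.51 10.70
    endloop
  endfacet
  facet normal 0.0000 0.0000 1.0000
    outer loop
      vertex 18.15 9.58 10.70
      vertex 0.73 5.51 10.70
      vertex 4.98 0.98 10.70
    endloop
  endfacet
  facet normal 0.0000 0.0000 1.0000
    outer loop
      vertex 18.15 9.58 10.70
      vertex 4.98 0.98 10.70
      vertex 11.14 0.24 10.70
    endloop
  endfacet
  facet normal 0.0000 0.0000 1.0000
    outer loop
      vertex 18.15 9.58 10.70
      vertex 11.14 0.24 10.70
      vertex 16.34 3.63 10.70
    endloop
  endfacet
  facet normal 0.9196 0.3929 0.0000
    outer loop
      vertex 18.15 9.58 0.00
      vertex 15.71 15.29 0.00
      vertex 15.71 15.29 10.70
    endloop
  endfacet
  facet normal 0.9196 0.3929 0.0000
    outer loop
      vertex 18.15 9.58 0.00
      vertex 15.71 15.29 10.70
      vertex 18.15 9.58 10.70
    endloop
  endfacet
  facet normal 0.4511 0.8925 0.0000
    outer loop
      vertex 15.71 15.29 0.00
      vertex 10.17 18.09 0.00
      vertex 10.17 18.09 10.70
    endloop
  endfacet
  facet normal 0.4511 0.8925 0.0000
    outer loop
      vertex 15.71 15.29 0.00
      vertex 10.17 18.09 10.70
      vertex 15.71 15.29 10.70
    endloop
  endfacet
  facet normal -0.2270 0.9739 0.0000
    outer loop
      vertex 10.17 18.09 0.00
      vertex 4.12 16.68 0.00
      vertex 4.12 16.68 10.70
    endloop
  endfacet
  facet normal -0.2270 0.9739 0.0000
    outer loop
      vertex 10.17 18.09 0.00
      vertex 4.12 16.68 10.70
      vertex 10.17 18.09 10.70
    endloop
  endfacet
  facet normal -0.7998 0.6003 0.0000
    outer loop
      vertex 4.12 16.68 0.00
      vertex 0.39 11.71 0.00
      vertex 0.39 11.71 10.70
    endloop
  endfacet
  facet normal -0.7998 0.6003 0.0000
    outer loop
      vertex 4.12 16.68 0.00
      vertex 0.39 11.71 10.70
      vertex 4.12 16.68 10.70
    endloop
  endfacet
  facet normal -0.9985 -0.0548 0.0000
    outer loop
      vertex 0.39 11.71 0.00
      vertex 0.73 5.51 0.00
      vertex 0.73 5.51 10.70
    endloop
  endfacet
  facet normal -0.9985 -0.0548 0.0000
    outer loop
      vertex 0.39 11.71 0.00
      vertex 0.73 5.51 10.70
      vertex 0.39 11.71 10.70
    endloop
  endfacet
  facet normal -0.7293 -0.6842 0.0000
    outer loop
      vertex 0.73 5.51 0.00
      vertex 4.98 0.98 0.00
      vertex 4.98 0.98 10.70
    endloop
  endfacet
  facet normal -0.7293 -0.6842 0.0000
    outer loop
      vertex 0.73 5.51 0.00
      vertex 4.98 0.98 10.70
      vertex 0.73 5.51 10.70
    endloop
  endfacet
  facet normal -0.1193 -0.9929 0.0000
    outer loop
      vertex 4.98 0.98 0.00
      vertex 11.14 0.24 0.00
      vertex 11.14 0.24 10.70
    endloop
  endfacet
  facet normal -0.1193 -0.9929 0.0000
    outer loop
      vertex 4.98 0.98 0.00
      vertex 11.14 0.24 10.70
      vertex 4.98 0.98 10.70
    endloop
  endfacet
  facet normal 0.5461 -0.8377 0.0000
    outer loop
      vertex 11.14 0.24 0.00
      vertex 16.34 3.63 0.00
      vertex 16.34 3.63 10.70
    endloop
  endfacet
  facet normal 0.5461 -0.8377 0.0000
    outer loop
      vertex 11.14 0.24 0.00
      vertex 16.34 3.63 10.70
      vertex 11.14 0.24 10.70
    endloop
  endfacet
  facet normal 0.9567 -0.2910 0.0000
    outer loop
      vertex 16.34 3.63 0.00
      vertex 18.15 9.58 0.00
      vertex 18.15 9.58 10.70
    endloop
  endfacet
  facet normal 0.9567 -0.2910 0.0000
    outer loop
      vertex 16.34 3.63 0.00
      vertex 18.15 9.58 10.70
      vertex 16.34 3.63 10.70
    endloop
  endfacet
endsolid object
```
; perimeter-only toolpath
G21 ; units = mm
G90 ; absolute positioning
G28 ; home
; layer 1
G0 Z1.78
G0 X18.15 Y9.58
G1 X15.71 Y15.29
G1 X10.17 Y18.09
G1 X4.12 Y16.68
G1 X0.39 Y11.71
G1 X0.73 Y5.51
G1 X4.98 Y0.98
G1 X11.14 Y0.24
G1 X16.34 Y3.63
G1 X18.15 Y9.58
; layer 2
G0 Z3.57
G0 X18.15 Y9.58
G1 X15.71 Y15.29
G1 X10.17 Y18.09
G1 X4.12 Y16.68
G1 X0.39 Y11.71
G1 X0.73 Y5.51
G1 X4.98 Y0.98
G1 X11.14 Y0.24
G1 X16.34 Y3.63
G1 X18.15 Y9.58
; layer 3
G0 Z5.35
G0 X18.15 Y9.58
G1 X15.71 Y15.29
G1 X10.17 Y18.09
G1 X4.12 Y16.68
G1 X0.39 Y11.71
G1 X0.73 Y5.51
G1 X4.98 Y0.98
G1 X11.14 Y0.24
G1 X16.34 Y3.63
G1 X18.15 Y9.58
; layer 4
G0 Z7.13
G0 X18.15 Y9.58
G1 X15.71 Y15.29
G1 X10.17 Y18.09
G1 X4.12 Y16.68
G1 X0.39 Y11.71
G1 X0.73 Y5.51
G1 X4.98 Y0.98
G1 X11.14 Y0.24
G1 X16.34 Y3.63
G1 X18.15 Y9.58
; layer 5
G0 Z8.92
G0 X18.15 Y9.58
G1 X15.71 Y15.29
G1 X10.17 Y18.09
G1 X4.12 Y16.68
G1 X0.39 Y11.71
G1 X0.73 Y5.51
G1 X4.98 Y0.98
G1 X11.14 Y0.24
G1 X16.34 Y3.63
G1 X18.15 Y9.58
; layer 6
G0 Z10.70
G0 X18.15 Y9.58
G1 X15.71 Y15.29
G1 X10.17 Y18.09
G1 X4.12 Y16.68
G1 X0.39 Y11.71
G1 X0.73 Y5.51
G1 X4.98 Y0.98
G1 X11.14 Y0.24
G1 X16.34 Y3.63
G1 X18.15 Y9.58
M2 ; end

The solid is a regular 9-sided prism (a cylinder approximated with 9 flat sides), circumscribed radius ≈ 9.08 mm, height ≈ 10.7 mm. Slicing at Δz = 1.78 mm — 6 equal slices spanning the solid's height, so layer i sits at z = i·h/6 — gives 6 non-empty perimeters. Each is a 9-segment closed polygon; G0 lifts to the layer z and rapids to the start vertex, then G1 traces the edges.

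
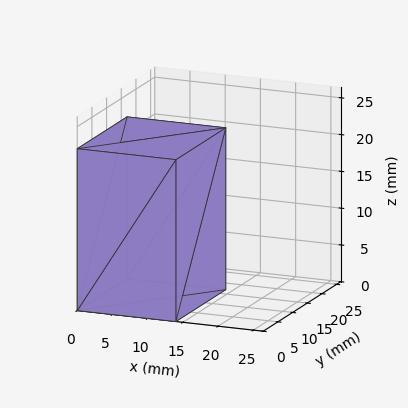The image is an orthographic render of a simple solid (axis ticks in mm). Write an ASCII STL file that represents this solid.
Reading the render: the shape is a rectangular box, roughly 14 × 17 mm footprint and 22 mm tall (dimensions read to the nearest mm from the axis ticks). For the STL, each face is triangulated and given an outward normal.

solid part
  facet normal 0.0000 0.0000 -1.0000
    outer loop
      vertex 14.0 17.0 0.0
      vertex 14.0 0.0 0.0
      vertex 0.0 0.0 0.0
    endloop
  endfacet
  facet normal 0.0000 0.0000 -1.0000
    outer loop
      vertex 0.0 17.0 0.0
      vertex 14.0 17.0 0.0
      vertex 0.0 0.0 0.0
    endloop
  endfacet
  facet normal 0.0000 0.0000 1.0000
    outer loop
      vertex 0.0 0.0 22.0
      vertex 14.0 0.0 22.0
      vertex 14.0 17.0 22.0
    endloop
  endfacet
  facet normal 0.0000 0.0000 1.0000
    outer loop
      vertex 0.0 0.0 22.0
      vertex 14.0 17.0 22.0
      vertex 0.0 17.0 22.0
    endloop
  endfacet
  facet normal 0.0000 -1.0000 0.0000
    outer loop
      vertex 0.0 0.0 0.0
      vertex 14.0 0.0 0.0
      vertex 14.0 0.0 22.0
    endloop
  endfacet
  facet normal 0.0000 -1.0000 0.0000
    outer loop
      vertex 0.0 0.0 0.0
      vertex 14.0 0.0 22.0
      vertex 0.0 0.0 22.0
    endloop
  endfacet
  facet normal 0.0000 1.0000 0.0000
    outer loop
      vertex 14.0 17.0 22.0
      vertex 14.0 17.0 0.0
      vertex 0.0 17.0 0.0
    endloop
  endfacet
  facet normal 0.0000 1.0000 0.0000
    outer loop
      vertex 0.0 17.0 22.0
      vertex 14.0 17.0 22.0
      vertex 0.0 17.0 0.0
    endloop
  endfacet
  facet normal -1.0000 0.0000 0.0000
    outer loop
      vertex 0.0 17.0 22.0
      vertex 0.0 17.0 0.0
      vertex 0.0 0.0 0.0
    endloop
  endfacet
  facet normal -1.0000 0.0000 0.0000
    outer loop
      vertex 0.0 0.0 22.0
      vertex 0.0 17.0 22.0
      vertex 0.0 0.0 0.0
    endloop
  endfacet
  facet normal 1.0000 0.0000 0.0000
    outer loop
      vertex 14.0 0.0 0.0
      vertex 14.0 17.0 0.0
      vertex 14.0 17.0 22.0
    endloop
  endfacet
  facet normal 1.0000 0.0000 0.0000
    outer loop
      vertex 14.0 0.0 0.0
      vertex 14.0 17.0 22.0
      vertex 14.0 0.0 22.0
    endloop
  endfacet
endsolid part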